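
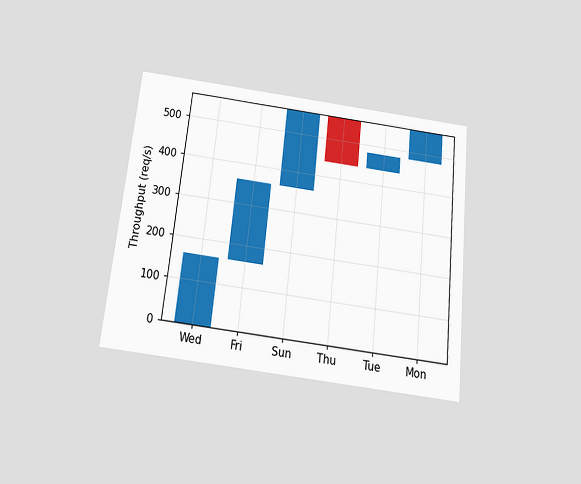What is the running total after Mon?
The chart is tilted about 6° clockwise and viewed slightly from below. After Mon the running total reaches 560req/s.

560req/s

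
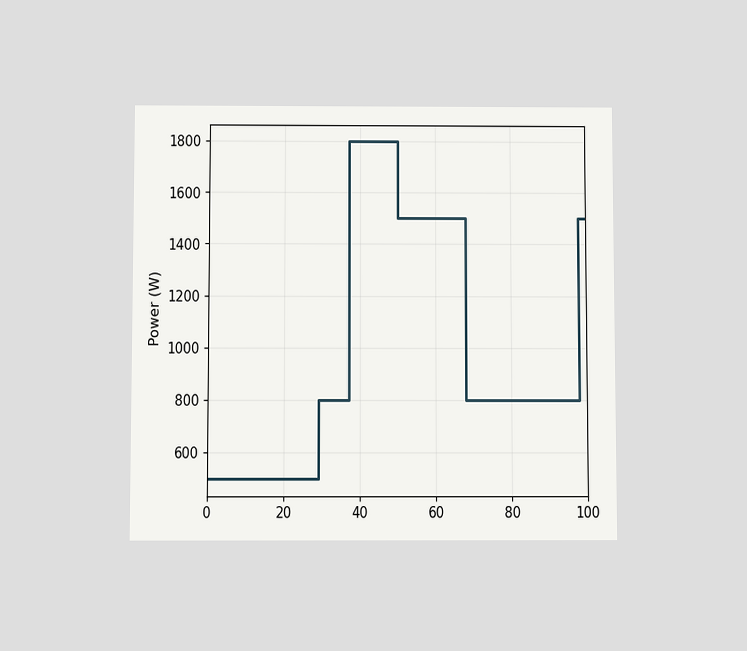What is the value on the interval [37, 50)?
The chart is viewed slightly from below. On [37, 50) the step sits at 1800W.

1800W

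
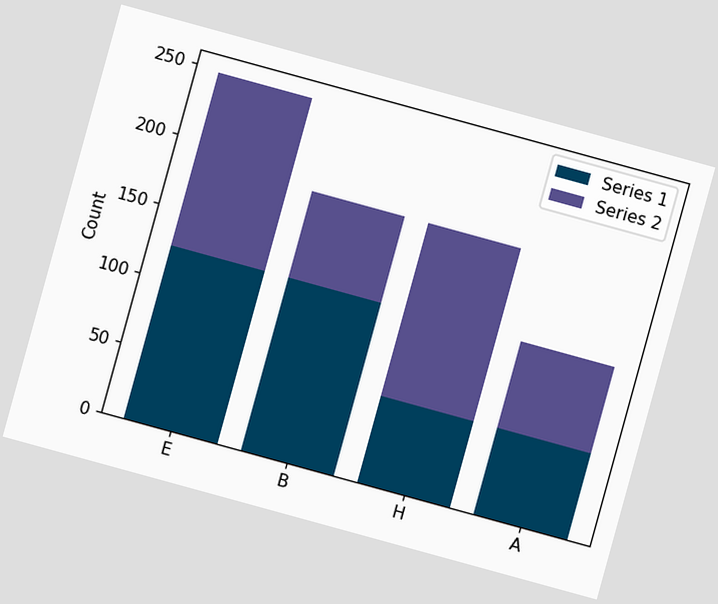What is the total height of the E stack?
The chart is tilted about 15° clockwise. The E stack's top reaches 248 on the y-axis.

248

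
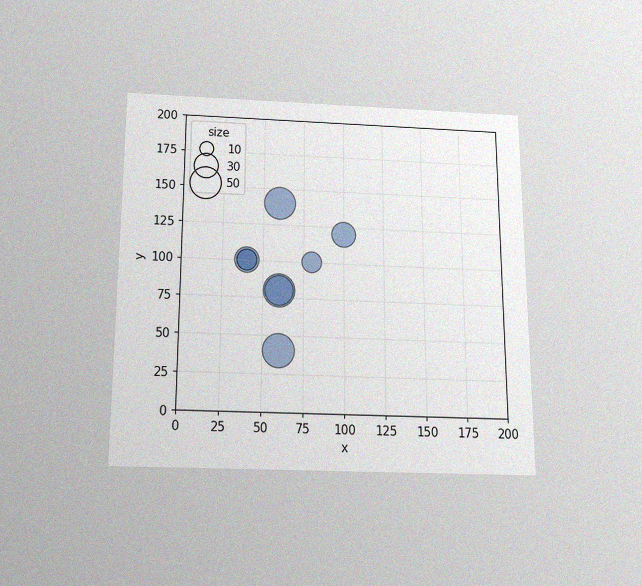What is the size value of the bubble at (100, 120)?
30

The chart is viewed slightly from below, with some photo noise. Matching the bubble at (100, 120) against the size legend gives 30.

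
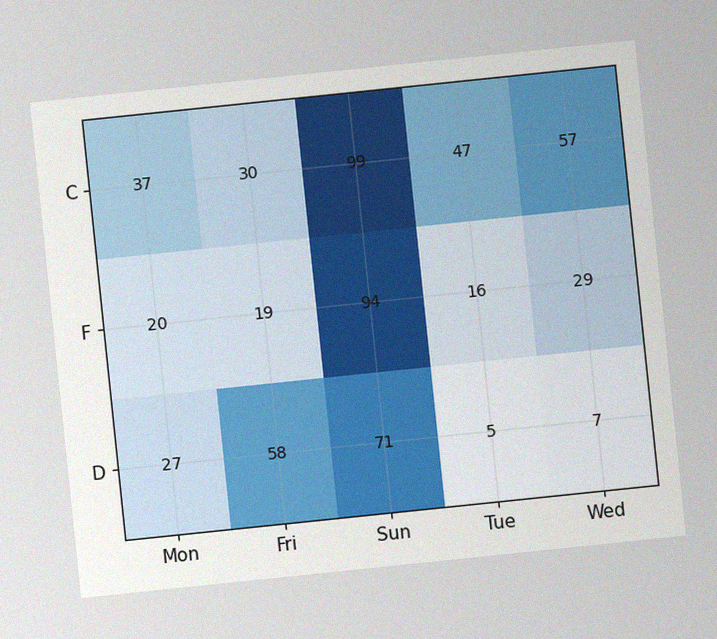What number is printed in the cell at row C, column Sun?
The chart is tilted about 6° counter-clockwise, with some photo noise. The (C, Sun) cell reads 99.

99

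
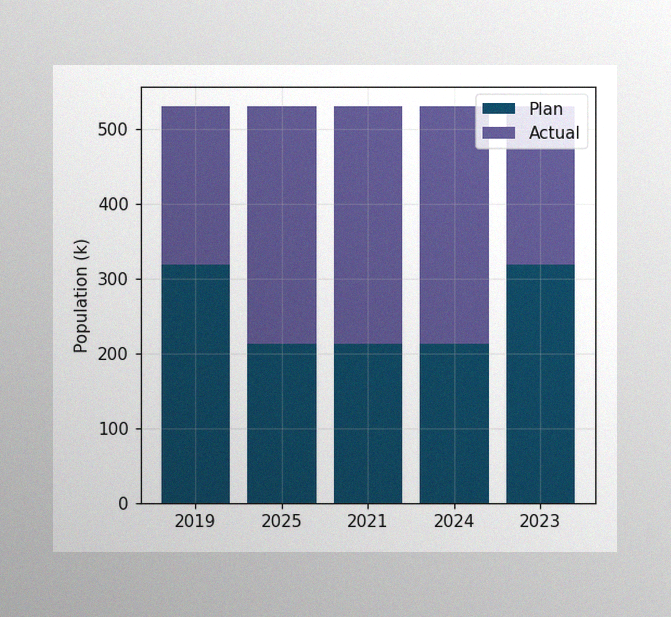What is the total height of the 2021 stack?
530k

The image has some photo noise and uneven lighting. The 2021 stack's top reaches 530k on the y-axis.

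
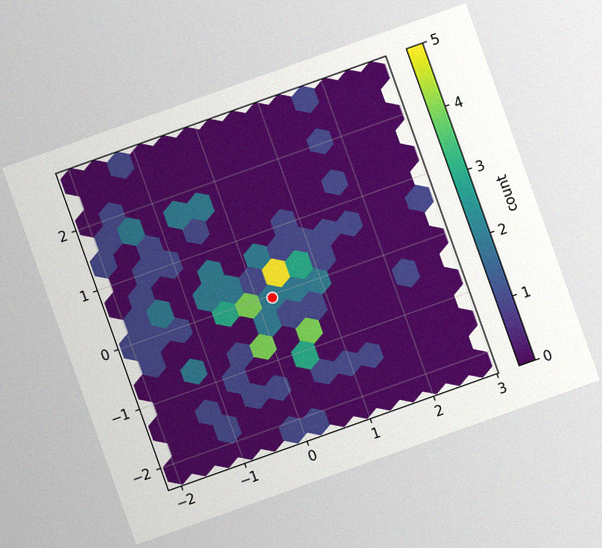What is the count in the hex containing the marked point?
2

The chart is tilted about 20° counter-clockwise, with some photo noise. The marked hex reads 2 on the colorbar.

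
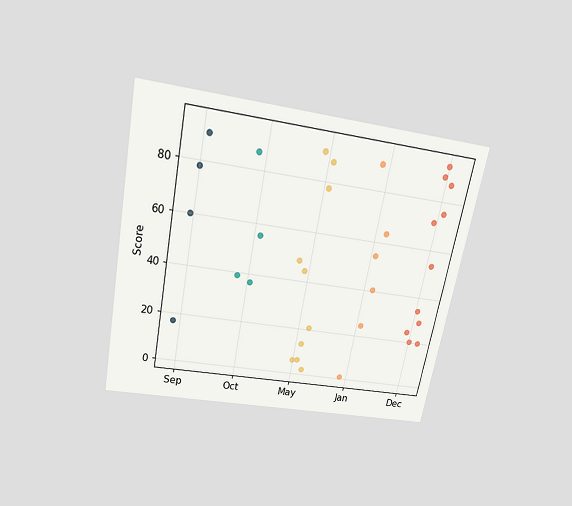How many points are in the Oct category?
4

The chart is tilted about 11° clockwise and viewed slightly from above. Counting the markers in the Oct column gives 4.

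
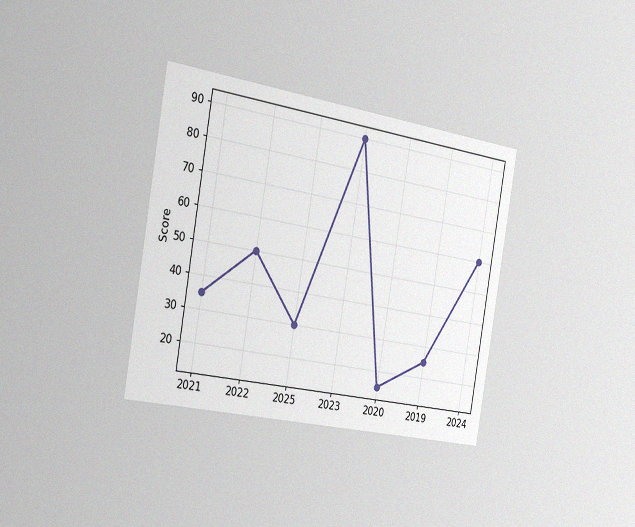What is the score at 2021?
The chart is tilted about 10° clockwise and viewed slightly from the left, with some photo noise. At 2021, the line is at 35.

35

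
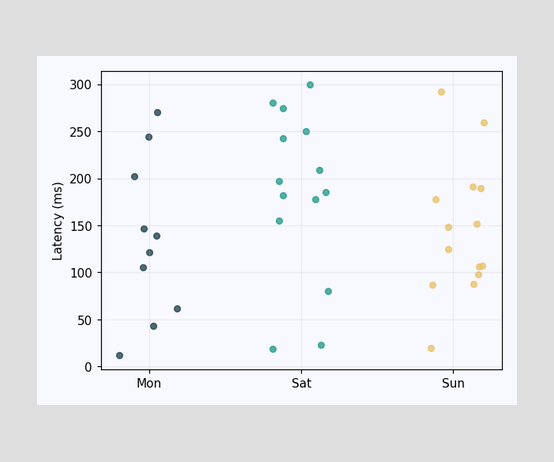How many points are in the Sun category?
14

Counting the markers in the Sun column gives 14.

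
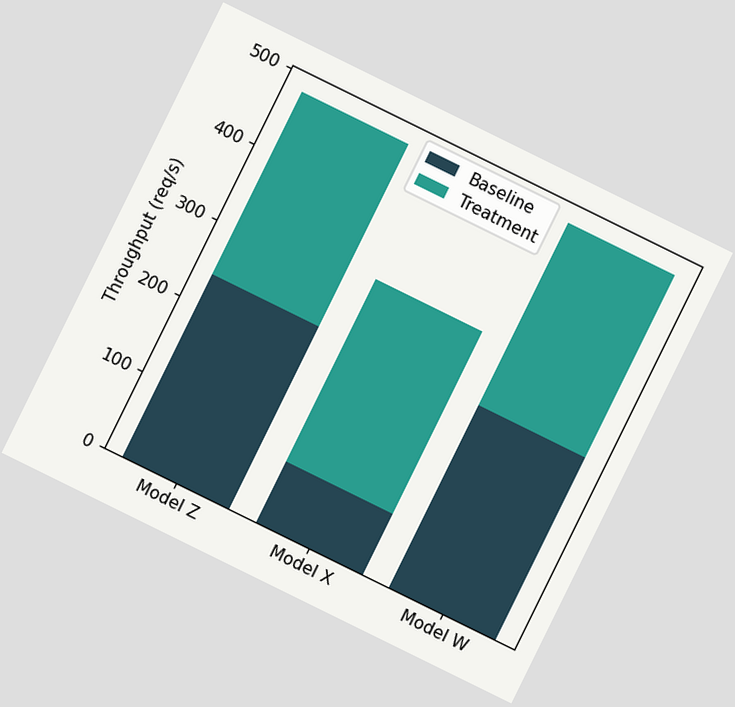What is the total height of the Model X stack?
The chart is tilted about 26° clockwise. The Model X stack's top reaches 320req/s on the y-axis.

320req/s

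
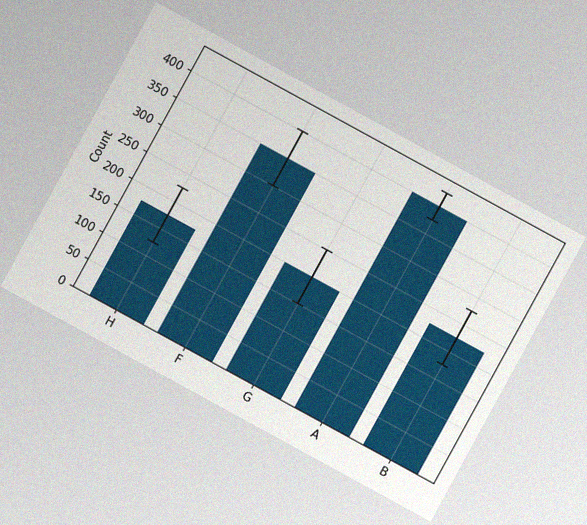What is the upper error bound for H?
The chart is tilted about 29° clockwise, with some photo noise. The H bar's upper whisker reaches 225.

225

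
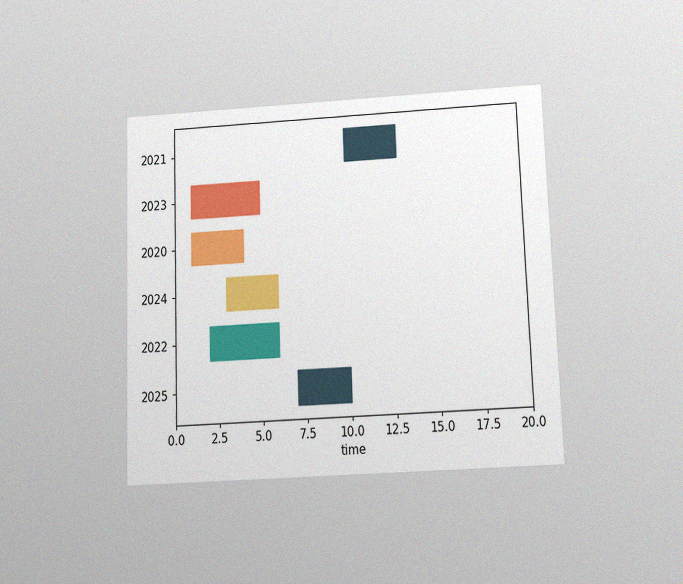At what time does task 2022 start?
The chart is tilted about 2° counter-clockwise and viewed slightly from below, with some photo noise. The 2022 bar begins at t=2.

2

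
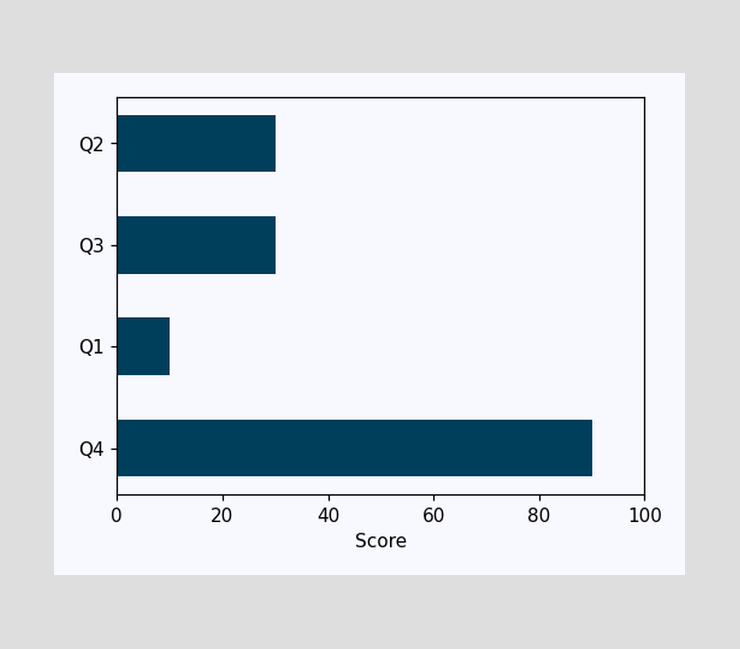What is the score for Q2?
Reading along the chart's x-axis, the Q2 bar reaches 30.

30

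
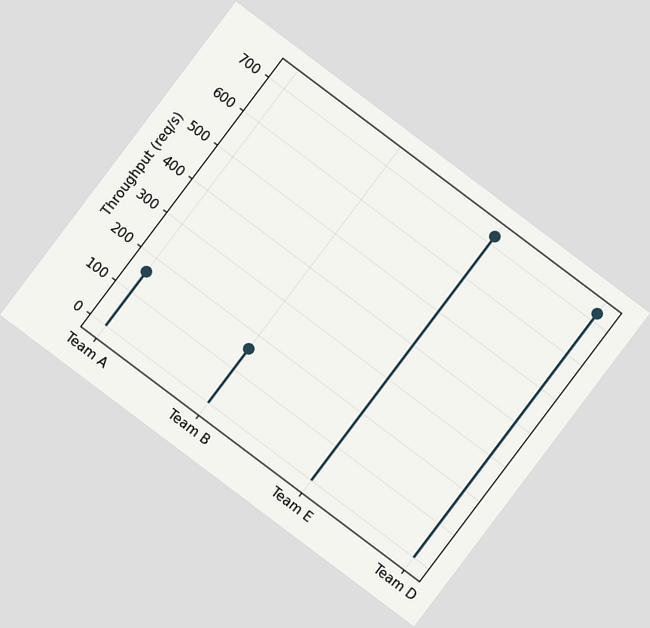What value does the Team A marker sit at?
The chart is tilted about 37° clockwise. The Team A marker sits at 160req/s.

160req/s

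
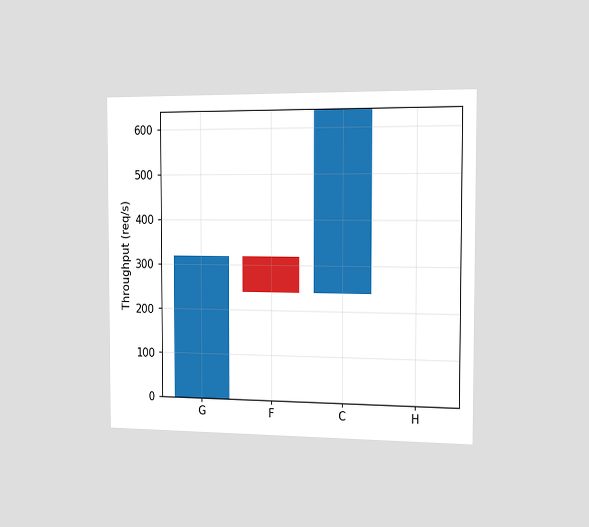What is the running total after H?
The chart is viewed slightly from the right. After H the running total reaches 640req/s.

640req/s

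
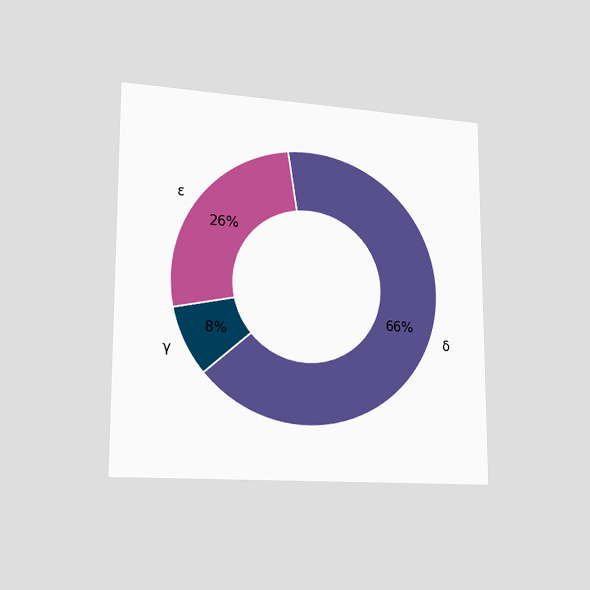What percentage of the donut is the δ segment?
66%

The chart is viewed slightly from the left. The δ segment takes up 66% of the ring.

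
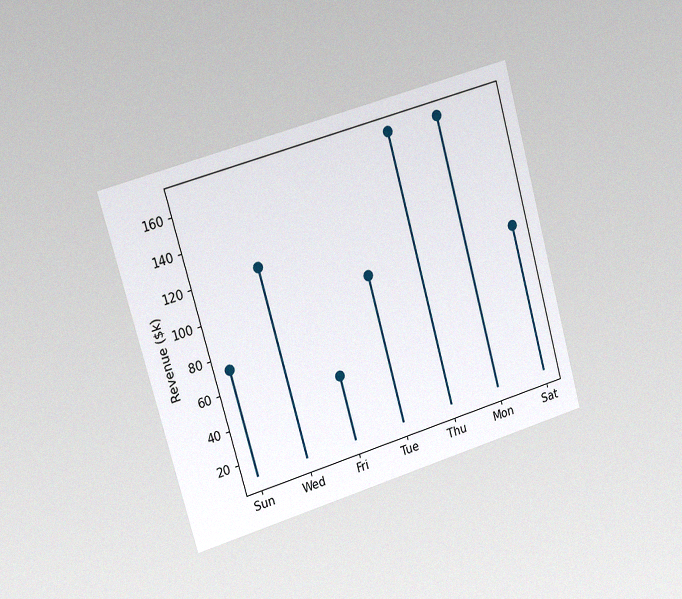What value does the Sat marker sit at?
The chart is tilted about 16° counter-clockwise and viewed slightly from the left, with some photo noise. The Sat marker sits at $96k.

$96k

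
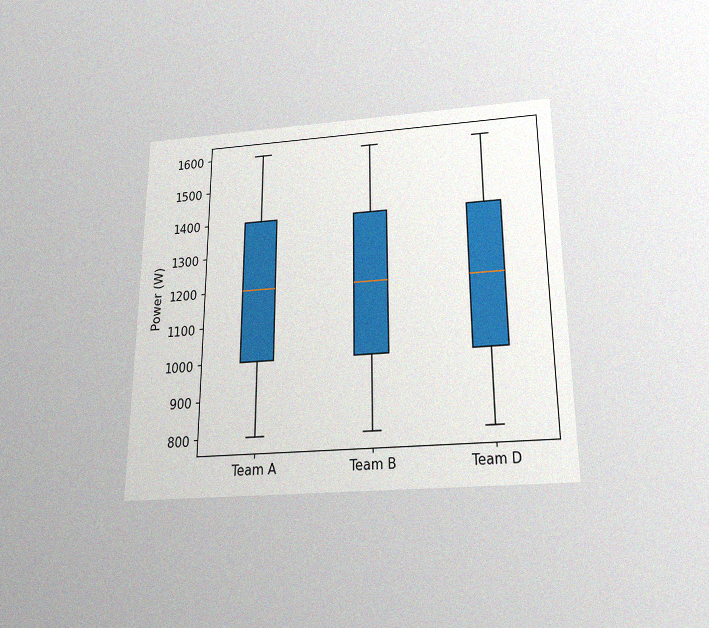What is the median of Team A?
The chart is viewed slightly from below, with some photo noise. The median line in the Team A box sits at 1200W.

1200W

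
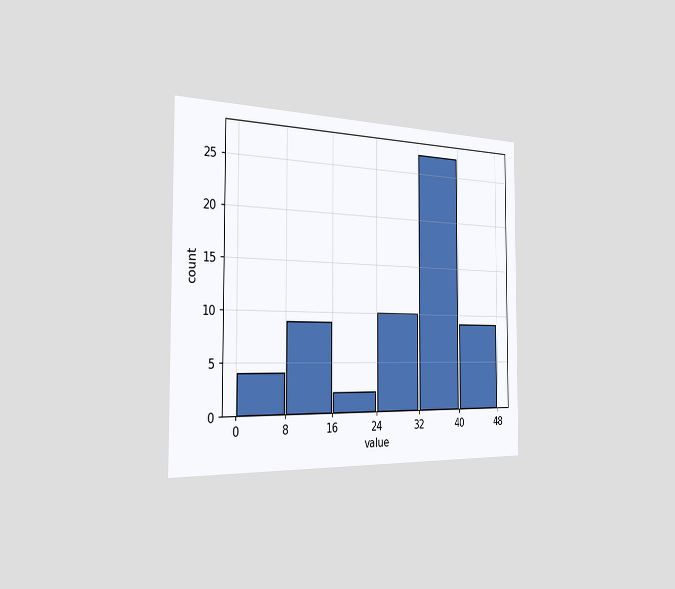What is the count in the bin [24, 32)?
The chart is viewed slightly from the left. The [24, 32) bin has height 10.

10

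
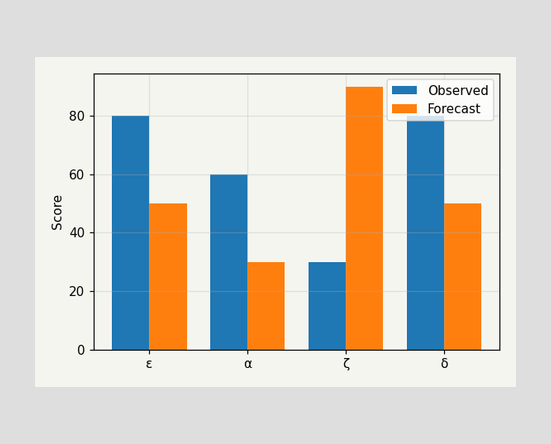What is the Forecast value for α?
30

The Forecast bar at α reaches 30 on the y-axis.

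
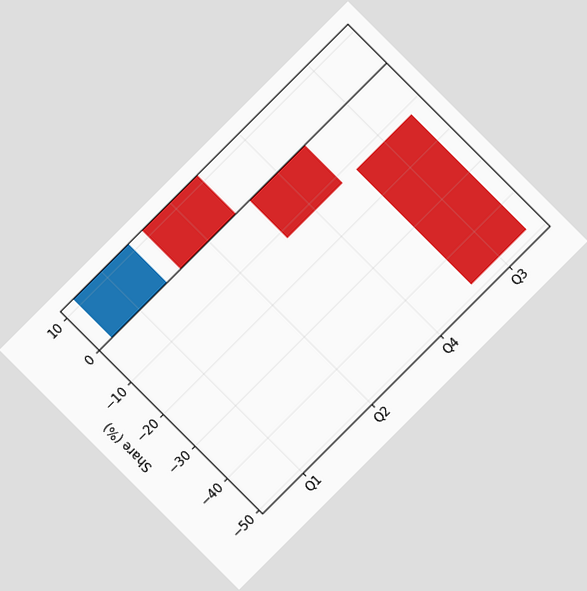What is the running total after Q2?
0%

The chart is tilted about 45° counter-clockwise. After Q2 the running total reaches 0%.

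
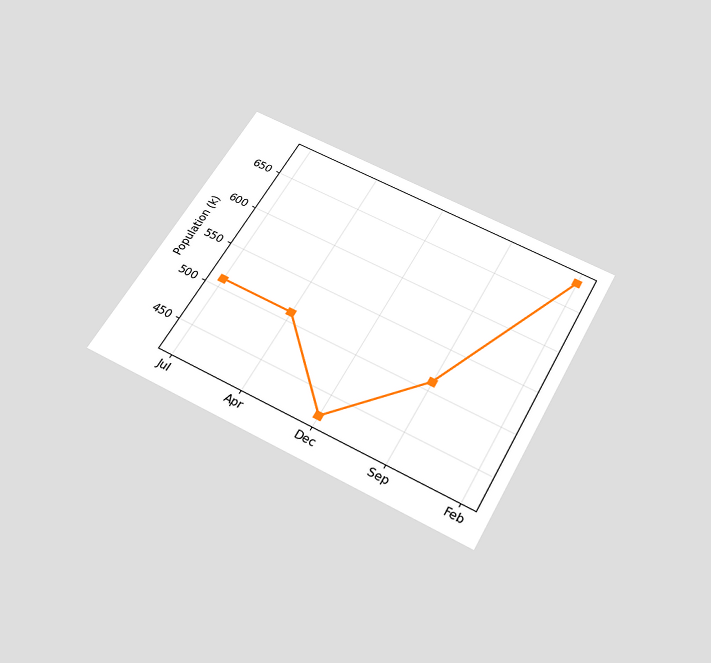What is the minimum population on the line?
The chart is tilted about 29° clockwise and viewed slightly from below. The lowest point is at Dec, and reading across to the y-axis gives 425k.

425k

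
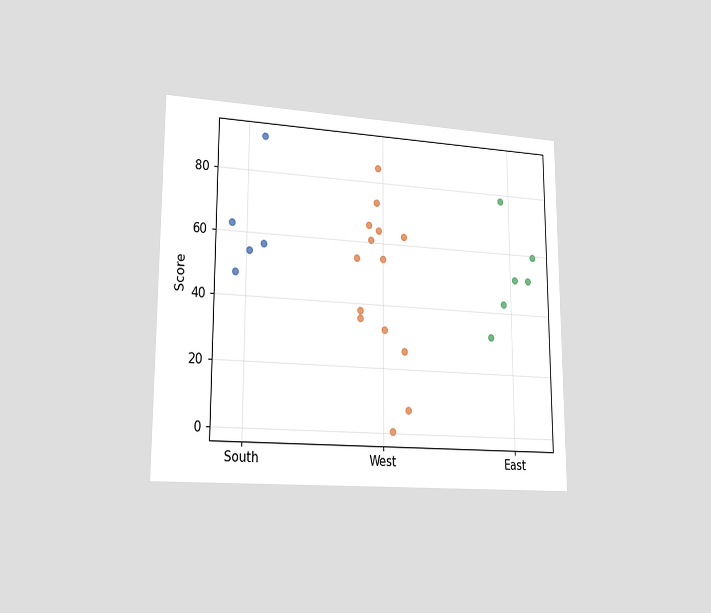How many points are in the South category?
5

The chart is viewed slightly from the left. Counting the markers in the South column gives 5.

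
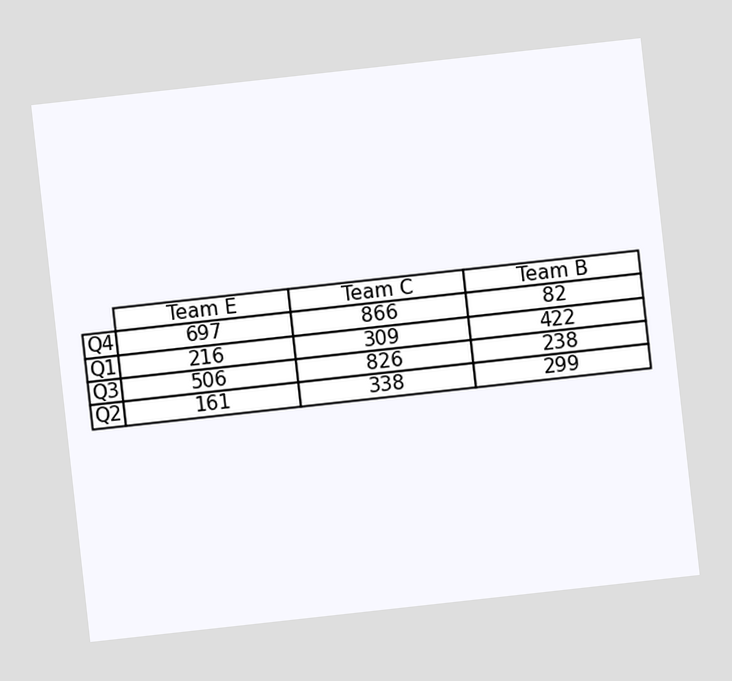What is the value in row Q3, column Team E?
The chart is tilted about 6° counter-clockwise. The (Q3, Team E) cell reads 506.

506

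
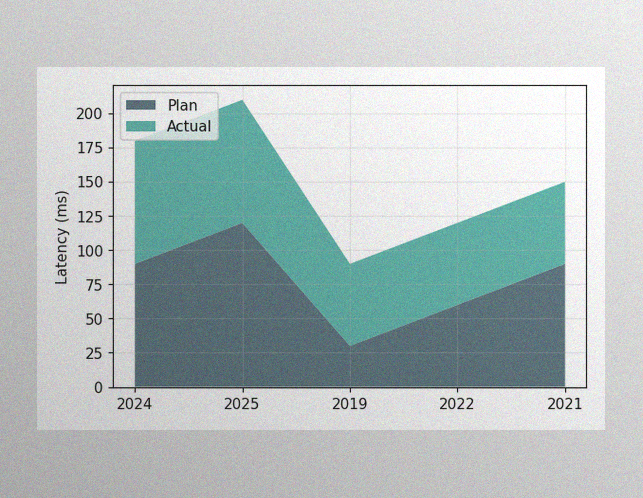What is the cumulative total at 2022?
The image has some photo noise and uneven lighting. The stacked total at 2022 reaches 120ms.

120ms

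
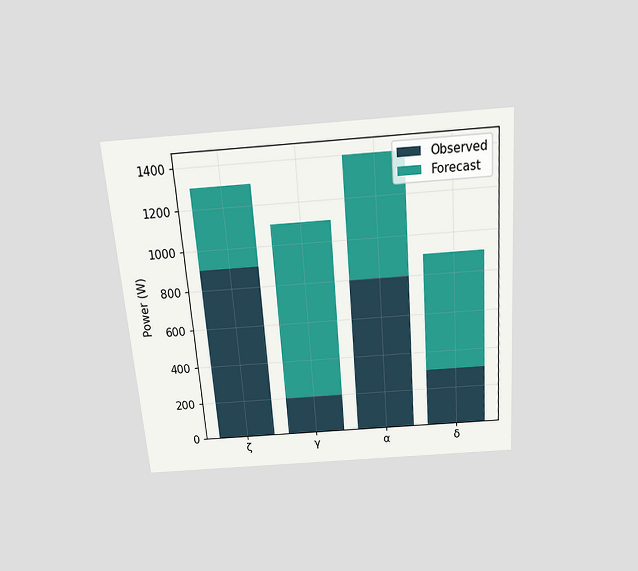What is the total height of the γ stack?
The chart is tilted about 4° counter-clockwise and viewed slightly from above. The γ stack's top reaches 1100W on the y-axis.

1100W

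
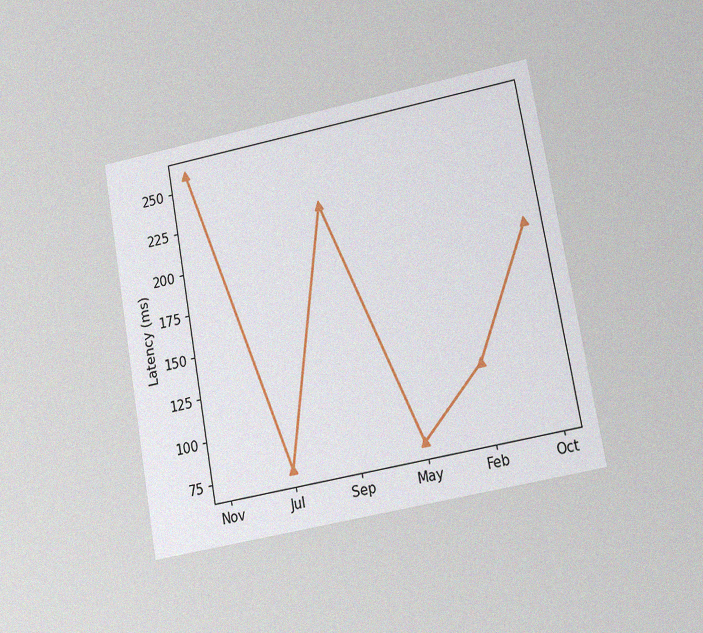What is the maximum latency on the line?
259ms

The chart is tilted about 10° counter-clockwise and viewed at a slight angle, with some photo noise. The highest point is at Nov, and reading across to the y-axis gives 259ms.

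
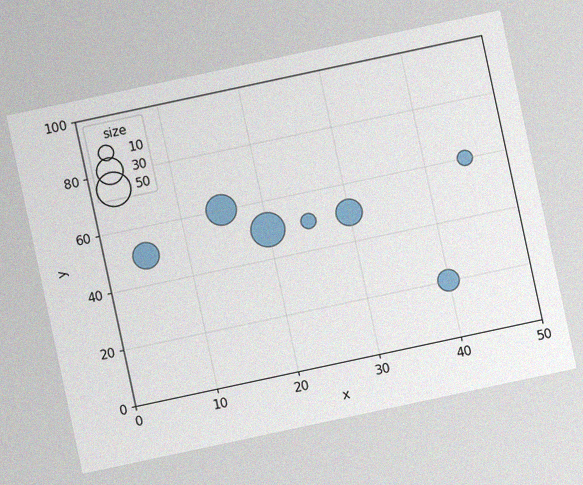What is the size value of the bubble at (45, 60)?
10

The chart is tilted about 12° counter-clockwise, with some photo noise. Matching the bubble at (45, 60) against the size legend gives 10.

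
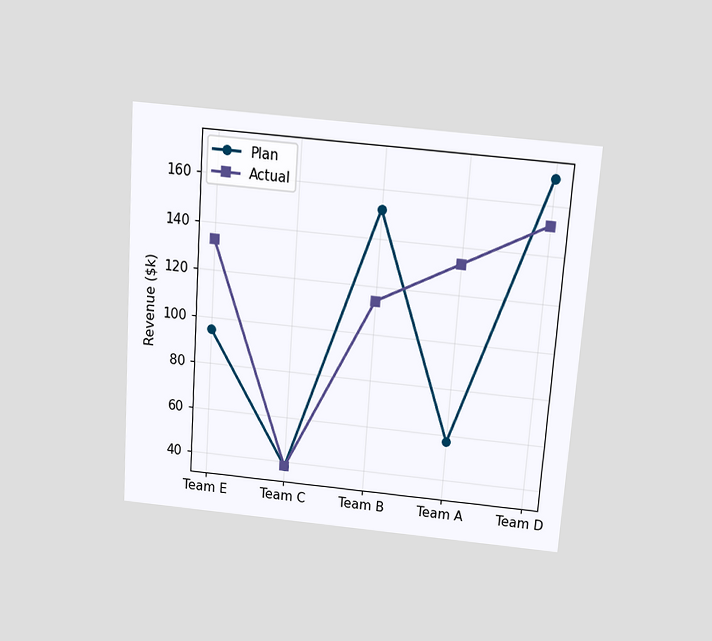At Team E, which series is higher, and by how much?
The chart is tilted about 4° clockwise and viewed slightly from above. At Team E, Actual sits above the other line by $38k.

Actual, by $38k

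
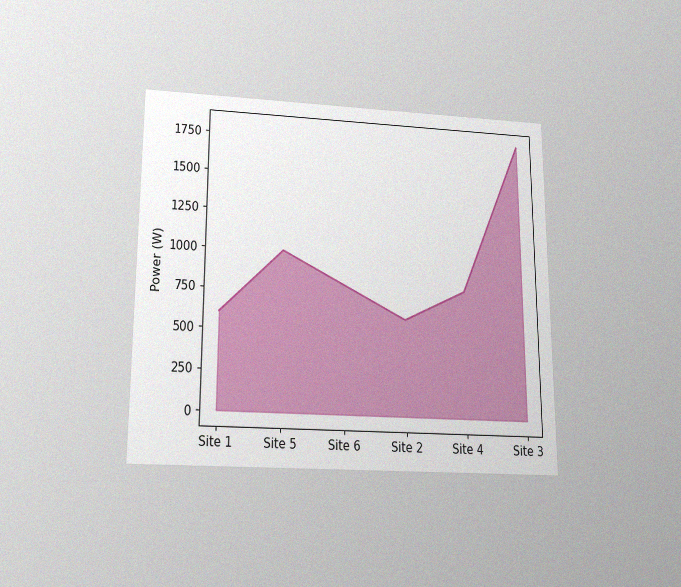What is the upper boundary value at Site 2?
600W

The chart is viewed slightly from below, with some photo noise. At Site 2 the upper boundary is at 600W.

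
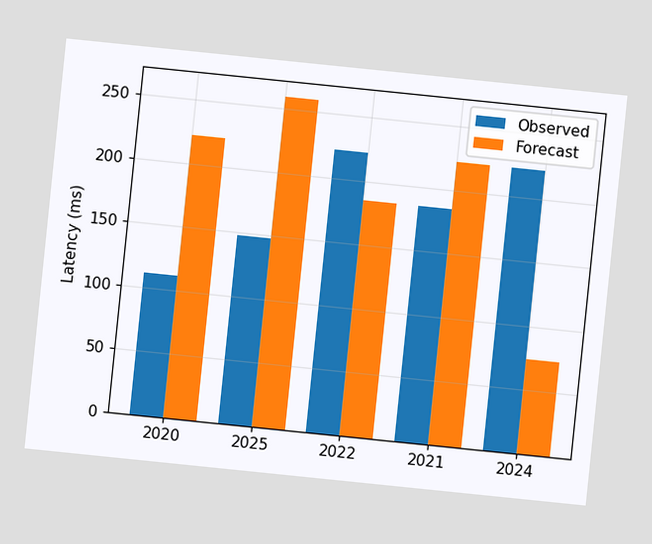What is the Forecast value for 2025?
259ms

The chart is tilted about 6° clockwise. The Forecast bar at 2025 reaches 259ms on the y-axis.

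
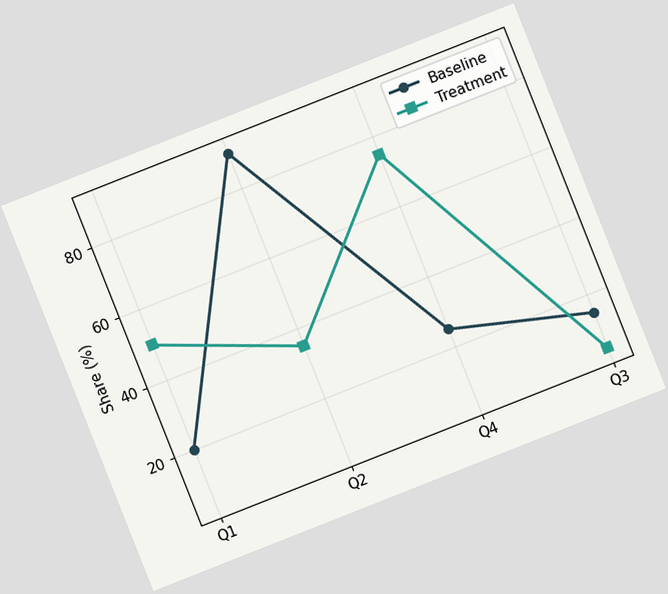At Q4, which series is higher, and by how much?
The chart is tilted about 22° counter-clockwise. At Q4, Treatment sits above the other line by 50%.

Treatment, by 50%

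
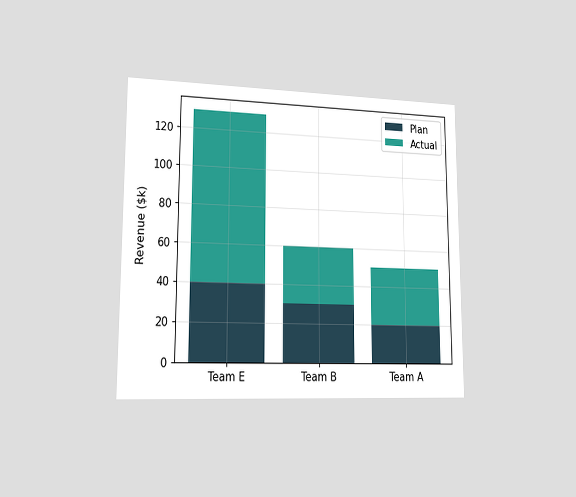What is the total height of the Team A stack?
$50k

The chart is viewed slightly from the left. The Team A stack's top reaches $50k on the y-axis.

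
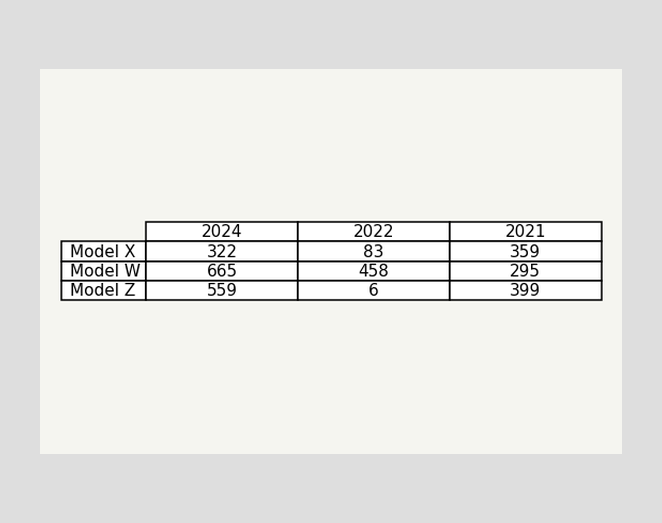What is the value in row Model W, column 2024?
The (Model W, 2024) cell reads 665.

665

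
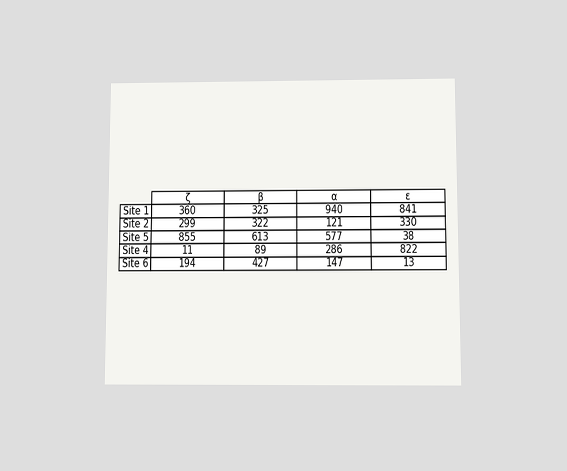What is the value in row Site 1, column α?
940

The chart is viewed slightly from below. The (Site 1, α) cell reads 940.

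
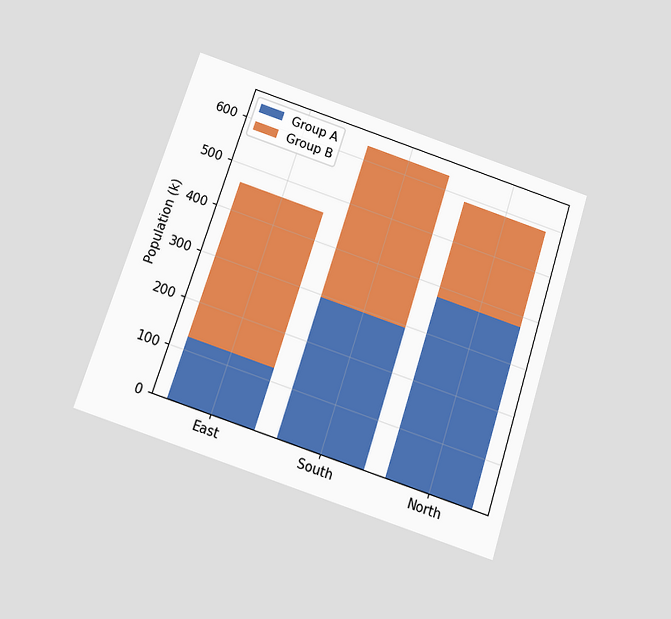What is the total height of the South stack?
The chart is tilted about 18° clockwise and viewed slightly from below. The South stack's top reaches 630k on the y-axis.

630k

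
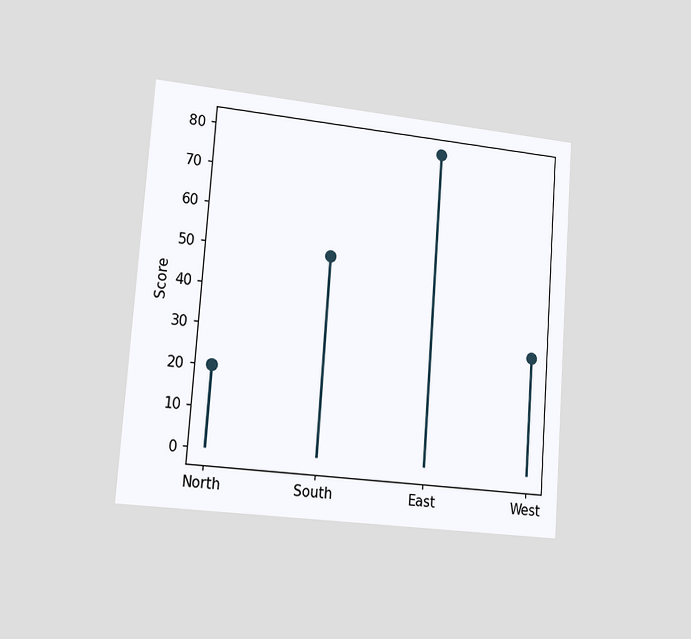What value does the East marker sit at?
80

The chart is tilted about 4° clockwise and viewed slightly from the left. The East marker sits at 80.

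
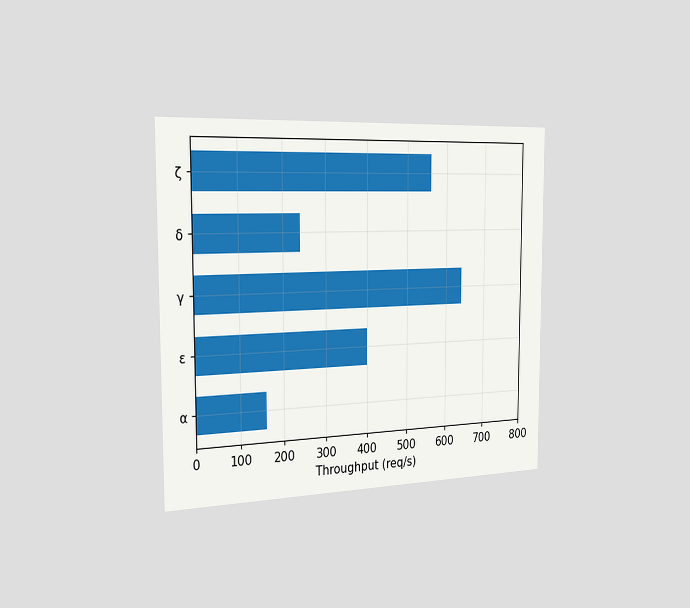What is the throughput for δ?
The chart is viewed slightly from the left. Reading along the chart's x-axis, the δ bar reaches 240req/s.

240req/s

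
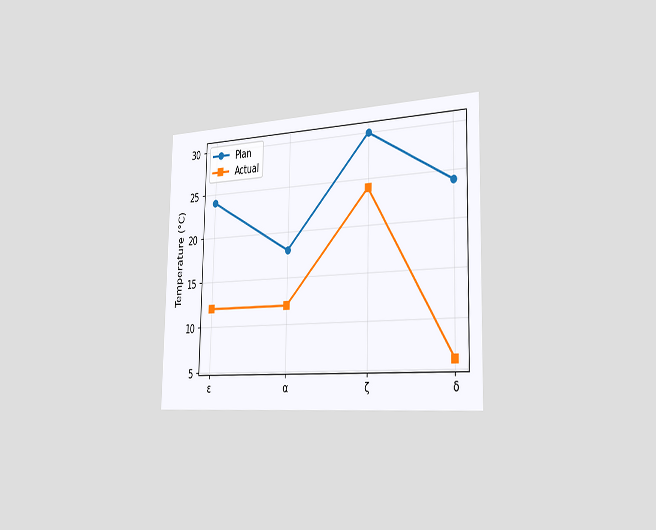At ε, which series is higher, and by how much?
The chart is viewed slightly from the right. At ε, Plan sits above the other line by 12°C.

Plan, by 12°C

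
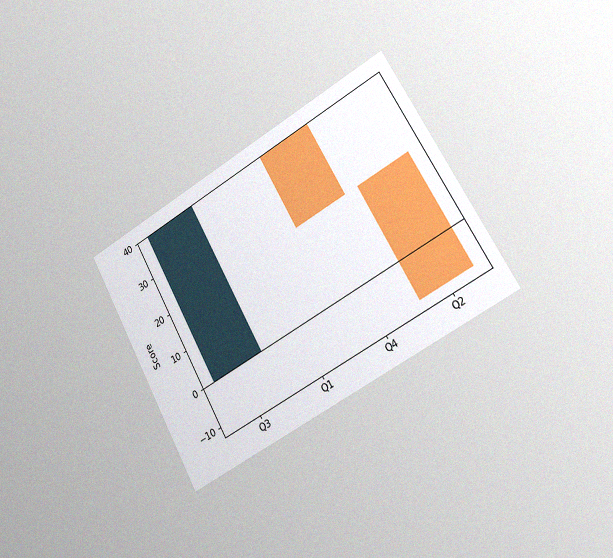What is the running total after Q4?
The chart is tilted about 29° counter-clockwise and viewed slightly from the right, with some photo noise. After Q4 the running total reaches 20.

20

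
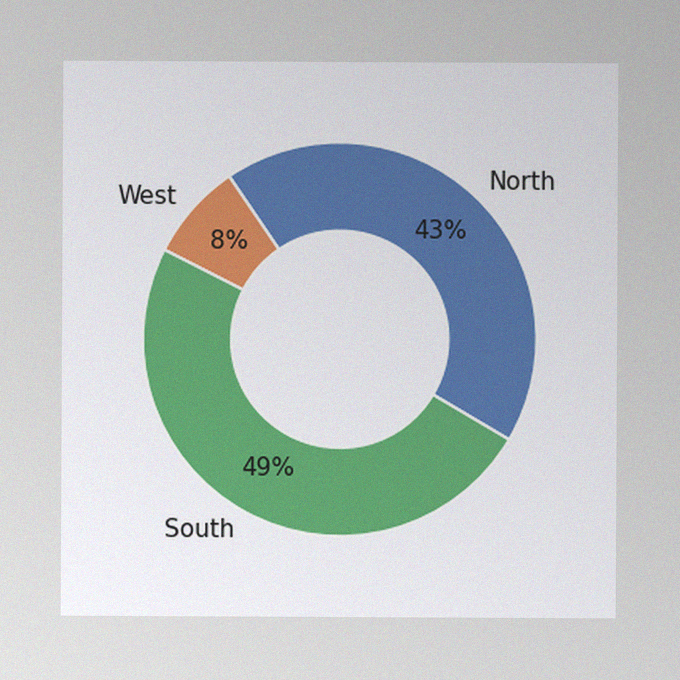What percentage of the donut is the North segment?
43%

The image has some photo noise and uneven lighting. The North segment takes up 43% of the ring.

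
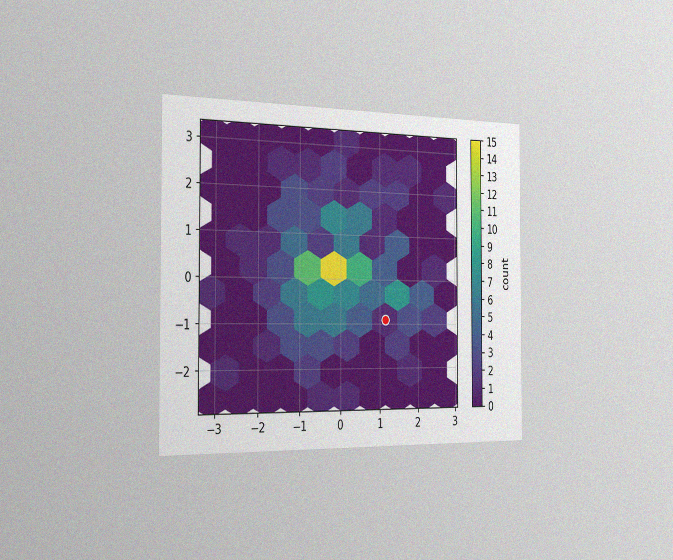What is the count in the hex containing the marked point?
The chart is viewed slightly from the left, with some photo noise. The marked hex reads 1 on the colorbar.

1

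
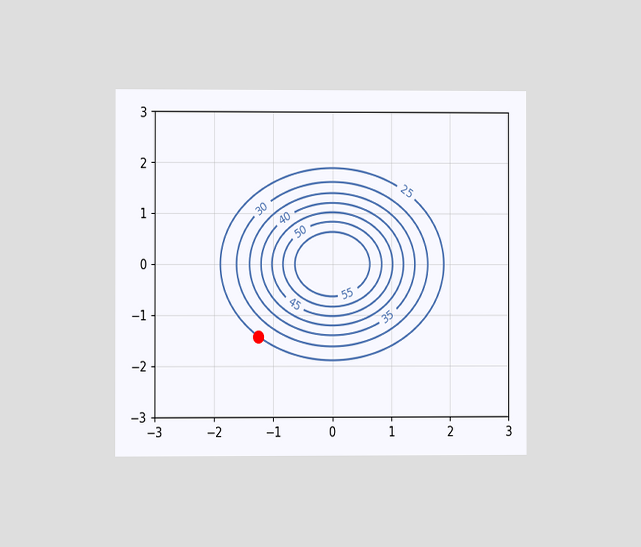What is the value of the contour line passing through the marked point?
The chart is viewed at a slight angle. The marked point sits on the contour labelled 25.

25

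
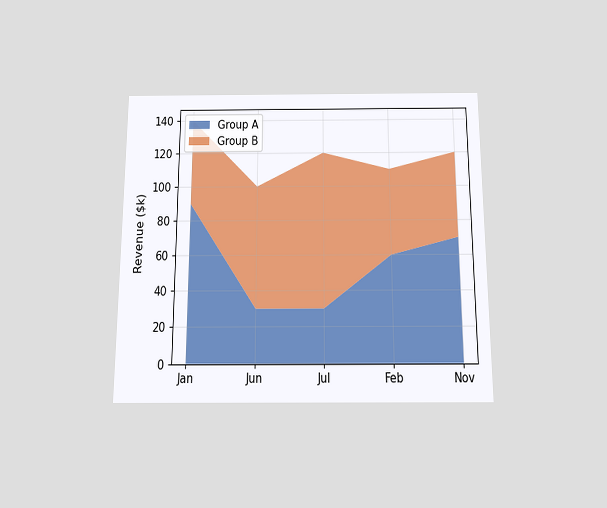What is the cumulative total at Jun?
The chart is viewed slightly from below. The stacked total at Jun reaches $100k.

$100k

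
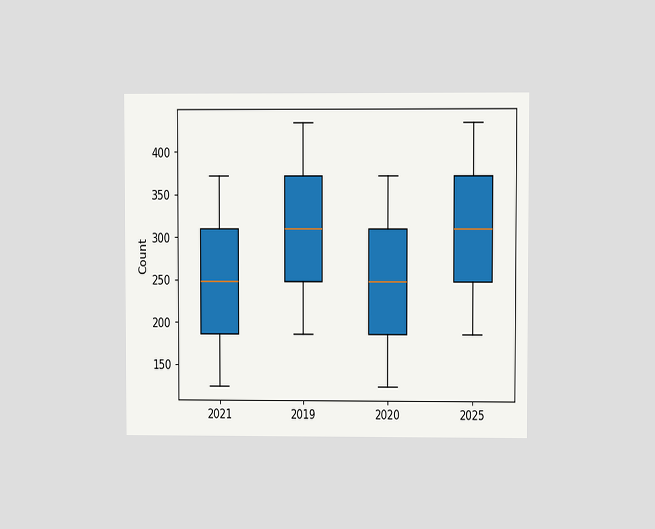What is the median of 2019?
310

The chart is viewed at a slight angle. The median line in the 2019 box sits at 310.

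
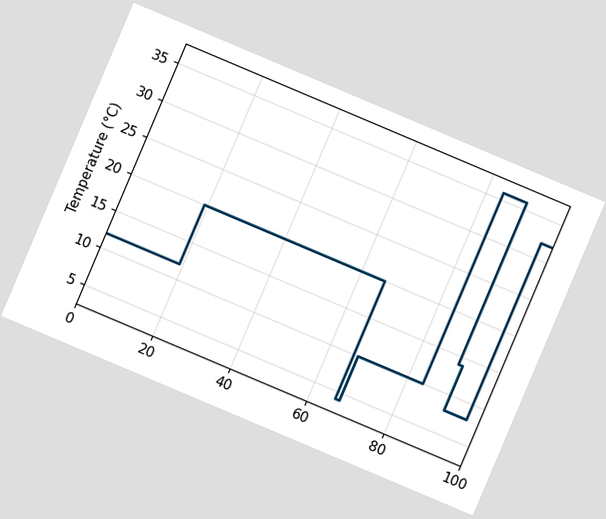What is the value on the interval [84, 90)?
36°C

The chart is tilted about 23° clockwise. On [84, 90) the step sits at 36°C.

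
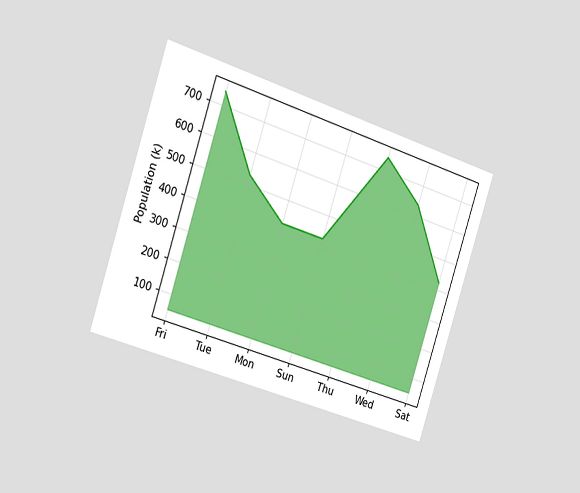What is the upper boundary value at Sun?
The chart is tilted about 18° clockwise and viewed slightly from the left. At Sun the upper boundary is at 424k.

424k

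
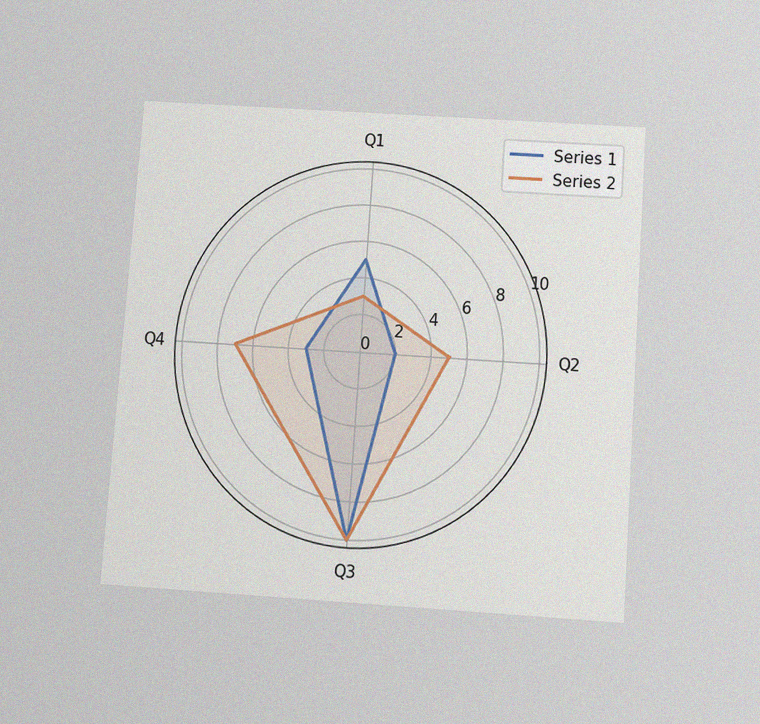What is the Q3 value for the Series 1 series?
The chart is tilted about 4° clockwise and viewed slightly from below, with some photo noise. On the Q3 axis, Series 1 reaches 10.

10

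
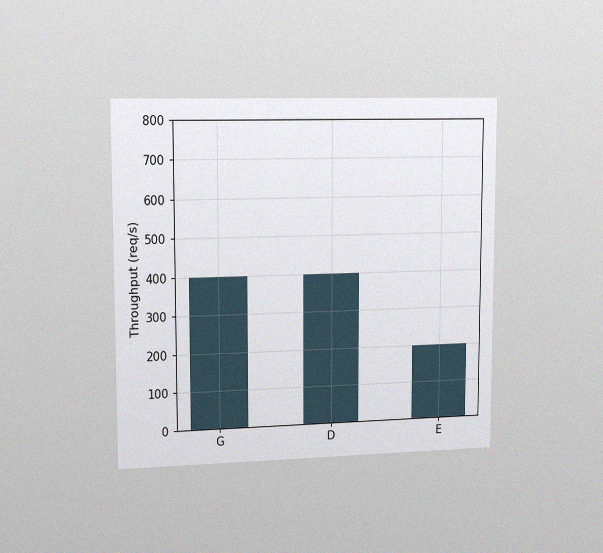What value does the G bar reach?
The chart is viewed slightly from the left, with some photo noise. Reading along the chart's y-axis, the G bar reaches 400req/s.

400req/s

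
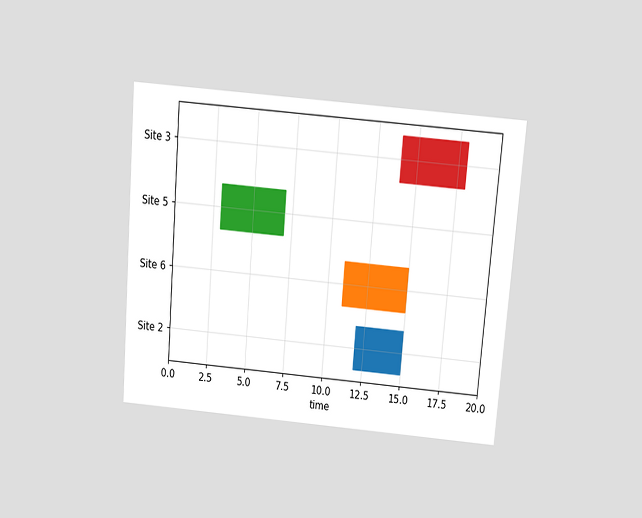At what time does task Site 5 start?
The chart is tilted about 5° clockwise and viewed slightly from above. The Site 5 bar begins at t=3.

3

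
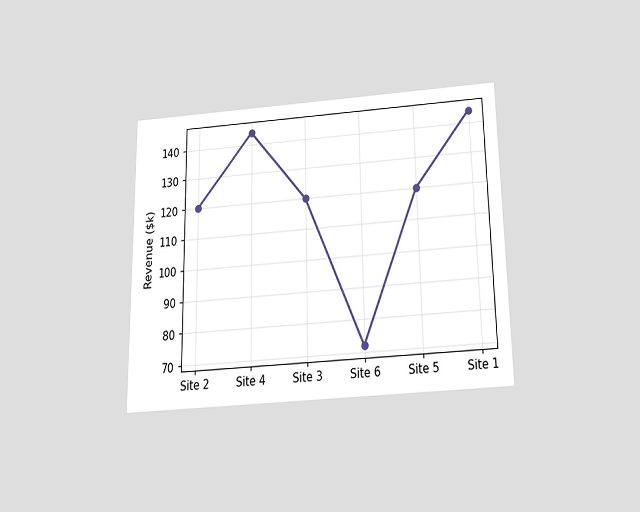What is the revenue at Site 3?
$120k

The chart is viewed slightly from below. At Site 3, the line is at $120k.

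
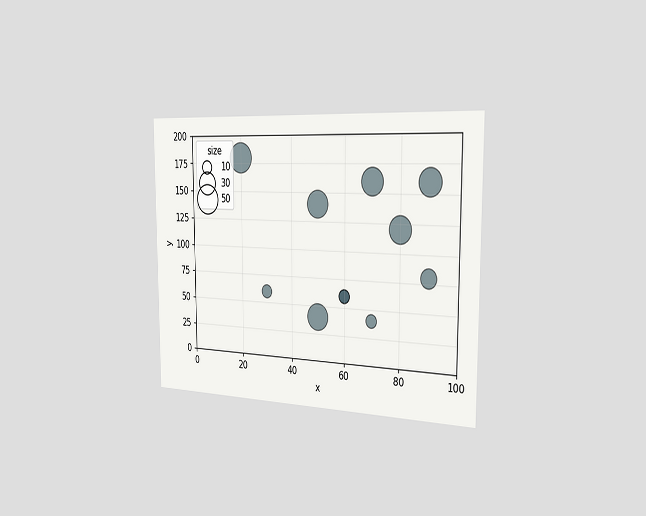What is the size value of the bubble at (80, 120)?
The chart is viewed slightly from the right. Matching the bubble at (80, 120) against the size legend gives 40.

40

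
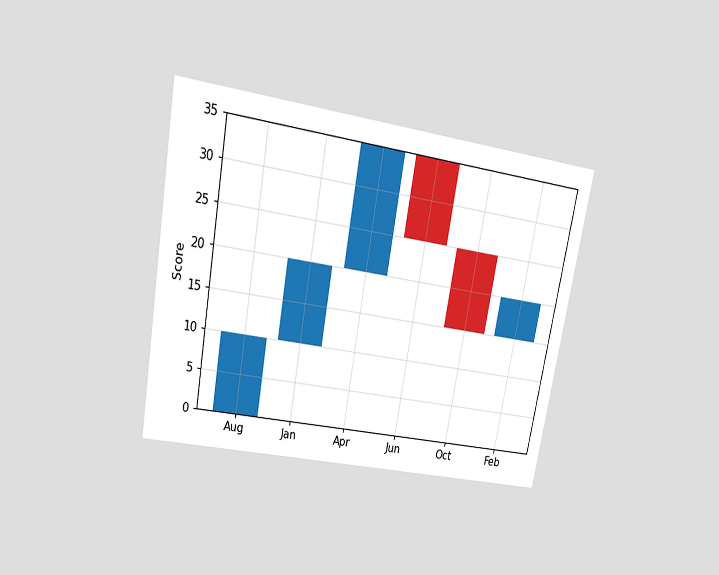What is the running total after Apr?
The chart is tilted about 10° clockwise and viewed slightly from above. After Apr the running total reaches 35.

35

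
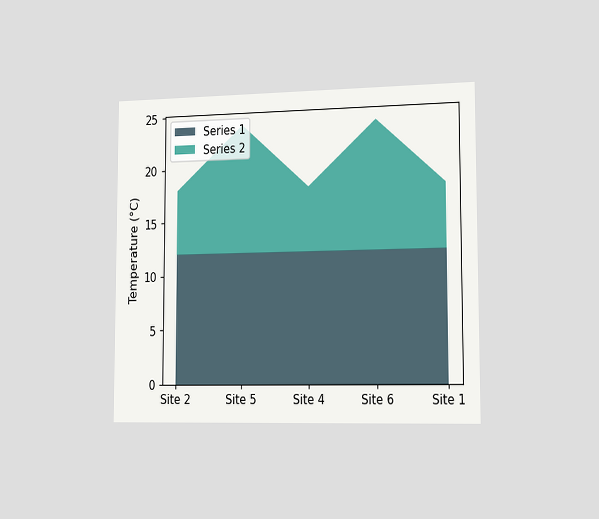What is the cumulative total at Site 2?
The chart is viewed slightly from the right. The stacked total at Site 2 reaches 18°C.

18°C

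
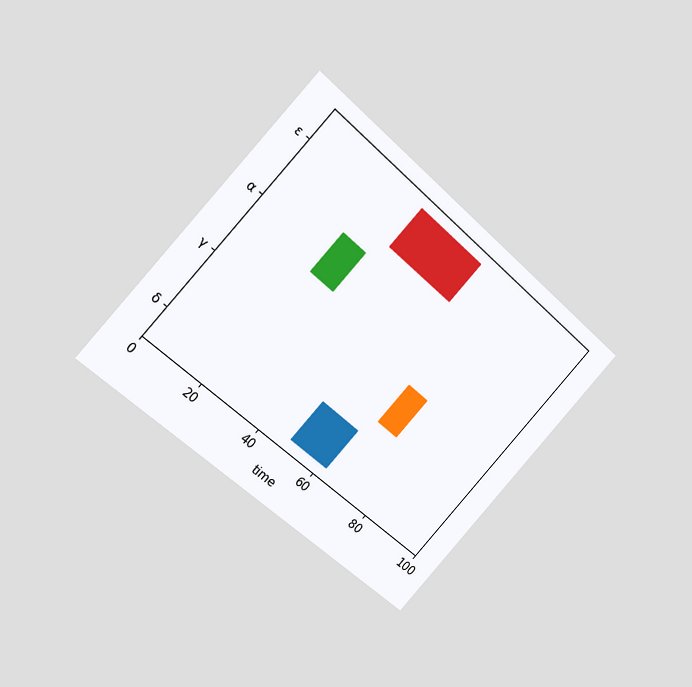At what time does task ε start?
35

The chart is tilted about 42° clockwise and viewed at a slight angle. The ε bar begins at t=35.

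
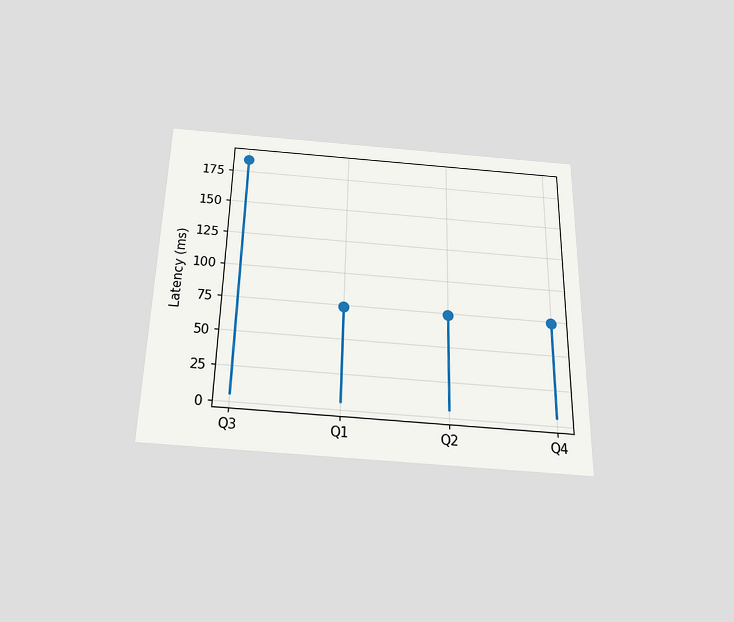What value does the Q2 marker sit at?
74ms

The chart is viewed slightly from below. The Q2 marker sits at 74ms.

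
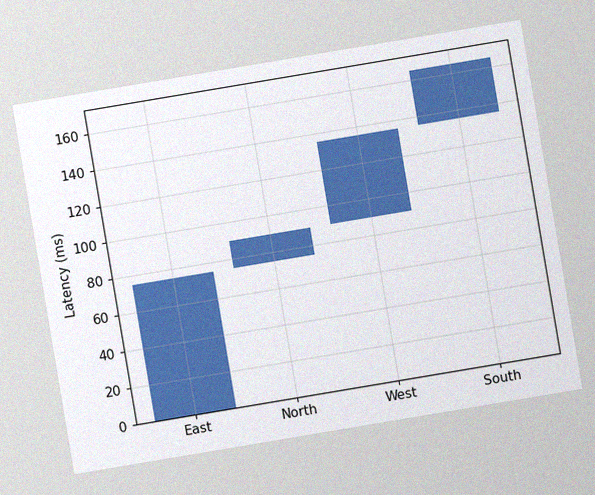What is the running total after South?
165ms

The chart is tilted about 10° counter-clockwise, with some photo noise. After South the running total reaches 165ms.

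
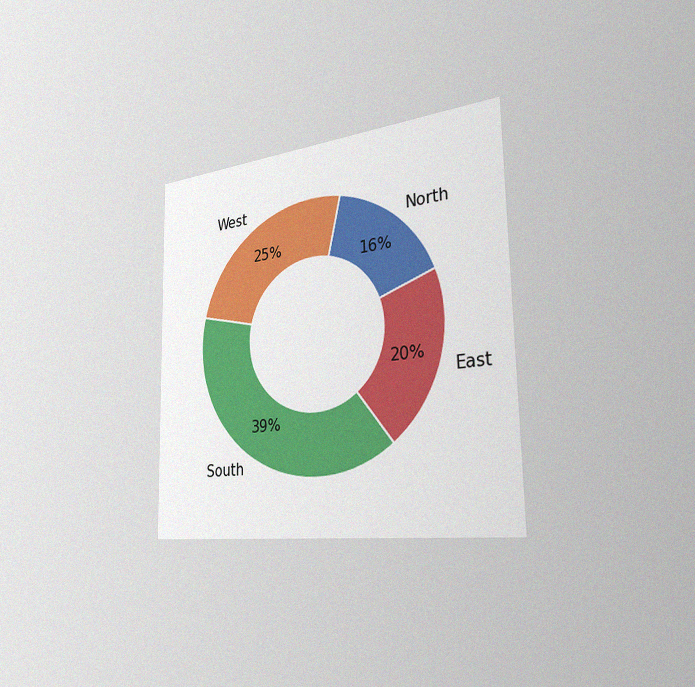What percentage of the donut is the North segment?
The chart is viewed slightly from the right, with some photo noise. The North segment takes up 16% of the ring.

16%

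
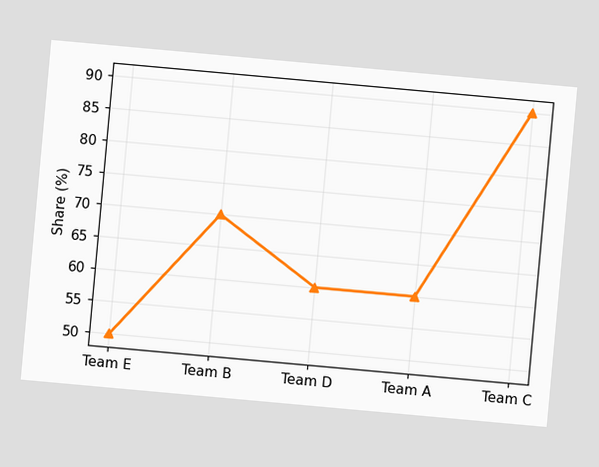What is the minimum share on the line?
50%

The chart is tilted about 5° clockwise. The lowest point is at Team E, and reading across to the y-axis gives 50%.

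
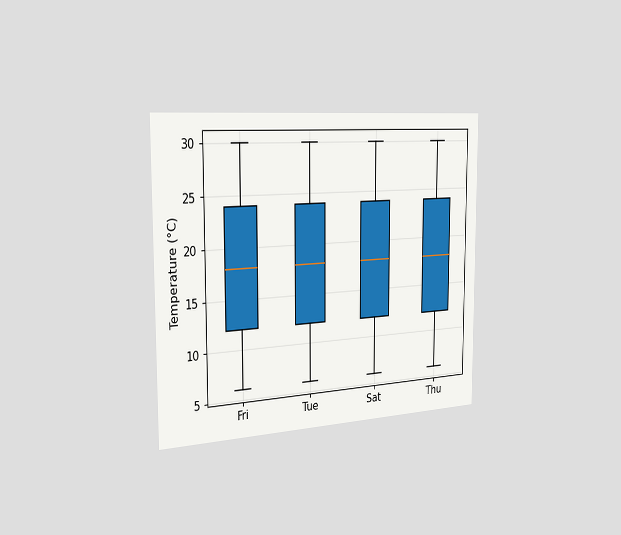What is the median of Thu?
The chart is viewed slightly from the left. The median line in the Thu box sits at 18°C.

18°C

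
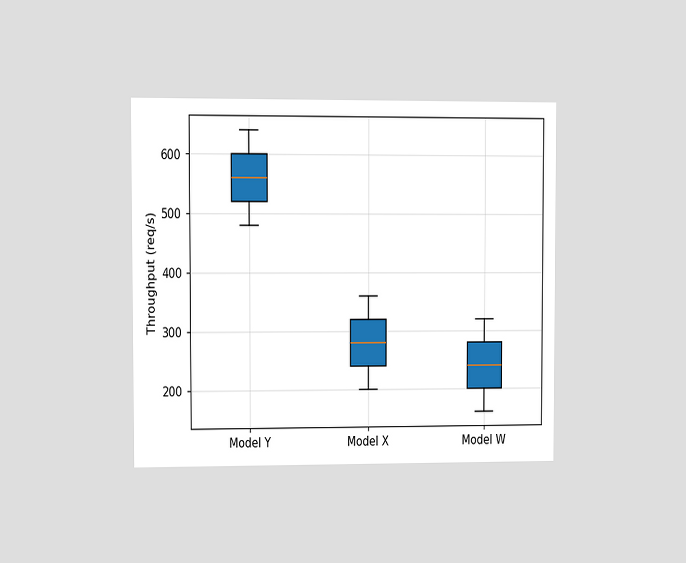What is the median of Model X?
280req/s

The chart is viewed at a slight angle. The median line in the Model X box sits at 280req/s.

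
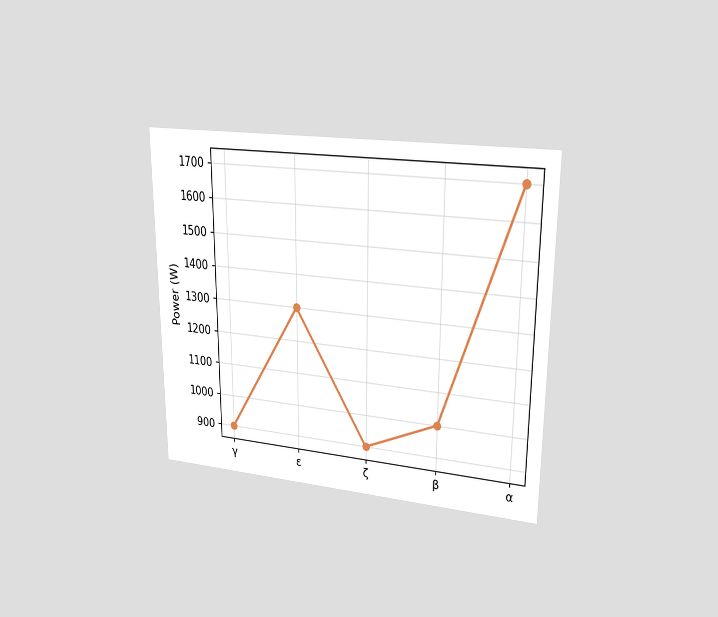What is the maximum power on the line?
The chart is viewed at a slight angle. The highest point is at α, and reading across to the y-axis gives 1700W.

1700W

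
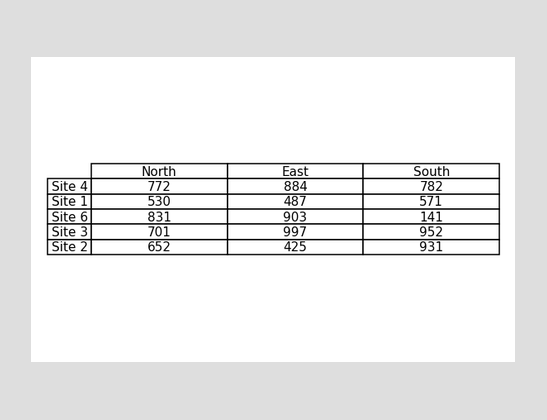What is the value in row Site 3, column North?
The (Site 3, North) cell reads 701.

701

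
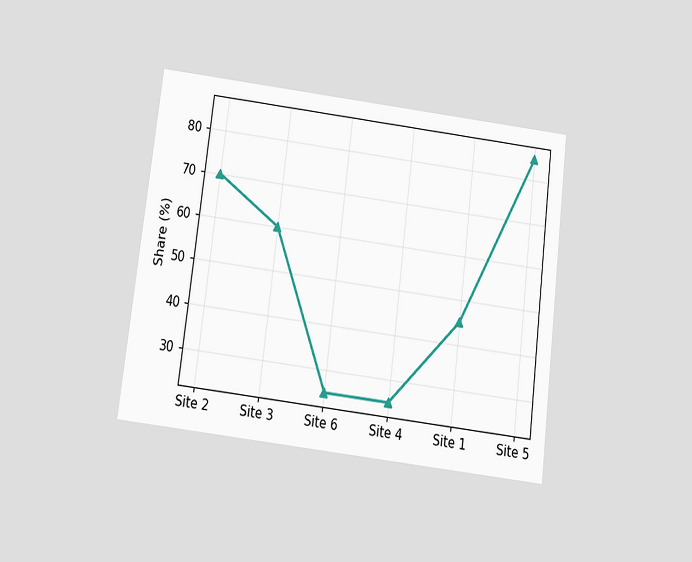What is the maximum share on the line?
The chart is tilted about 7° clockwise and viewed slightly from below. The highest point is at Site 5, and reading across to the y-axis gives 85%.

85%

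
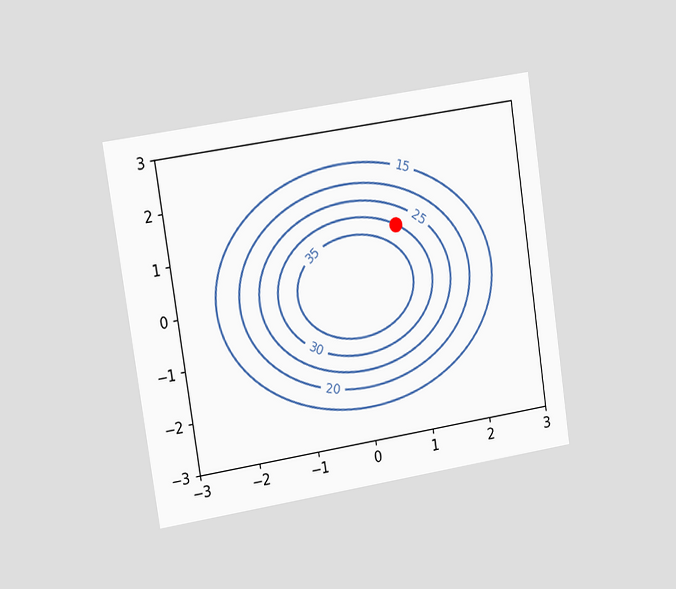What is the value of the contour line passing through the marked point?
30

The chart is tilted about 9° counter-clockwise and viewed slightly from the left. The marked point sits on the contour labelled 30.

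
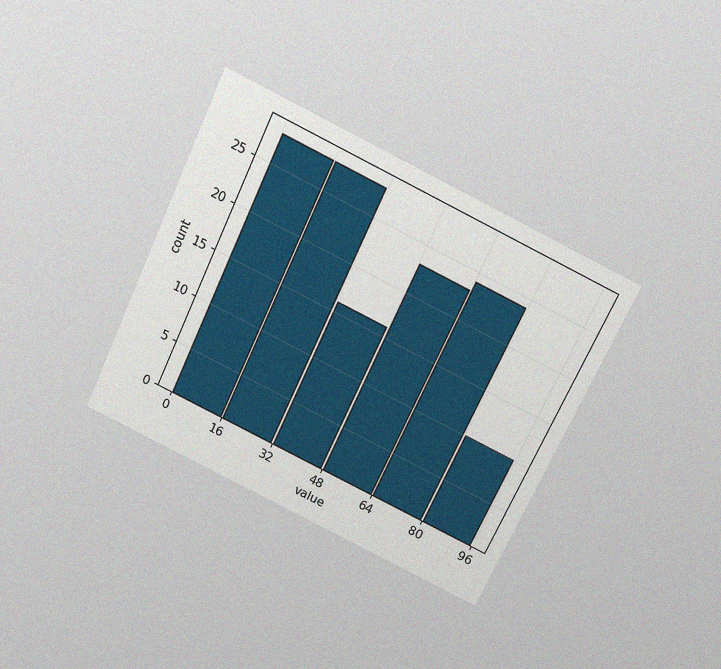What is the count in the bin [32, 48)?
The chart is tilted about 25° clockwise and viewed slightly from above, with some photo noise. The [32, 48) bin has height 16.

16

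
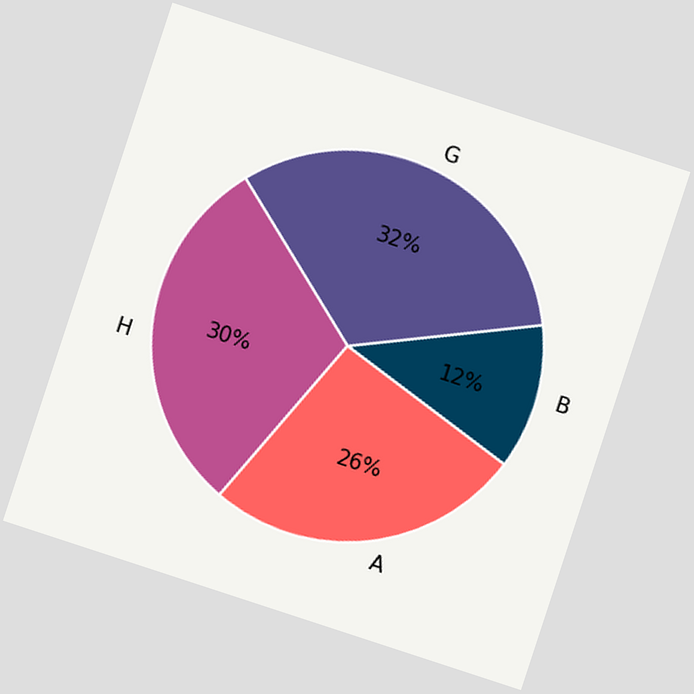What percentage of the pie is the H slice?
The chart is tilted about 18° clockwise. The H slice takes up 30% of the pie.

30%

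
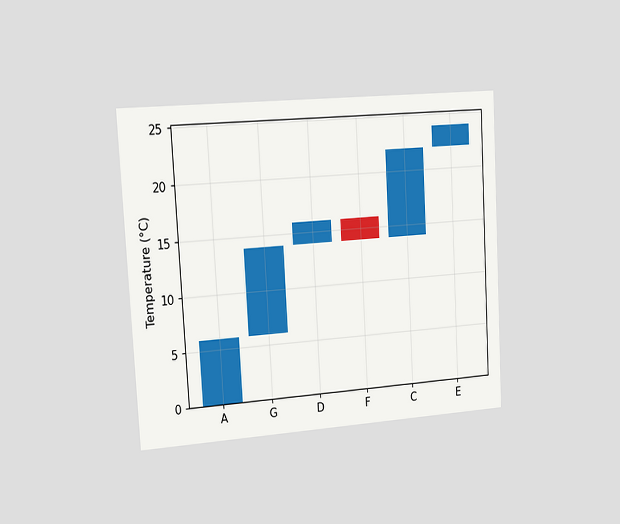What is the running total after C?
The chart is tilted about 3° counter-clockwise and viewed slightly from the left. After C the running total reaches 22°C.

22°C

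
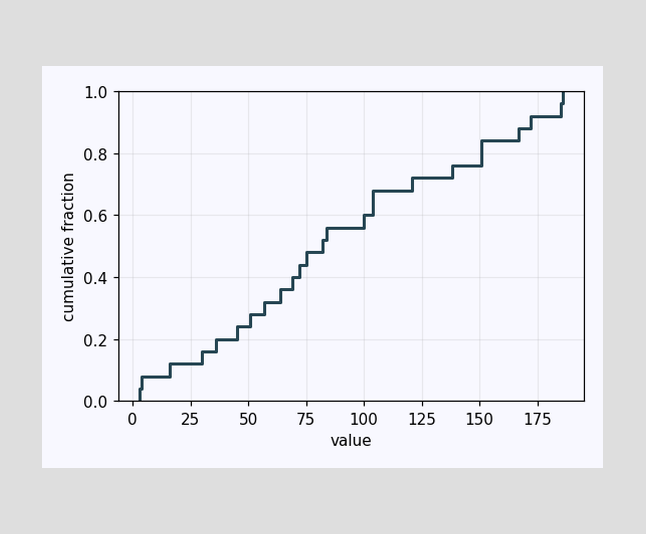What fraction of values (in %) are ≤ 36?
20%

At x=36 the ECDF step is at 20%.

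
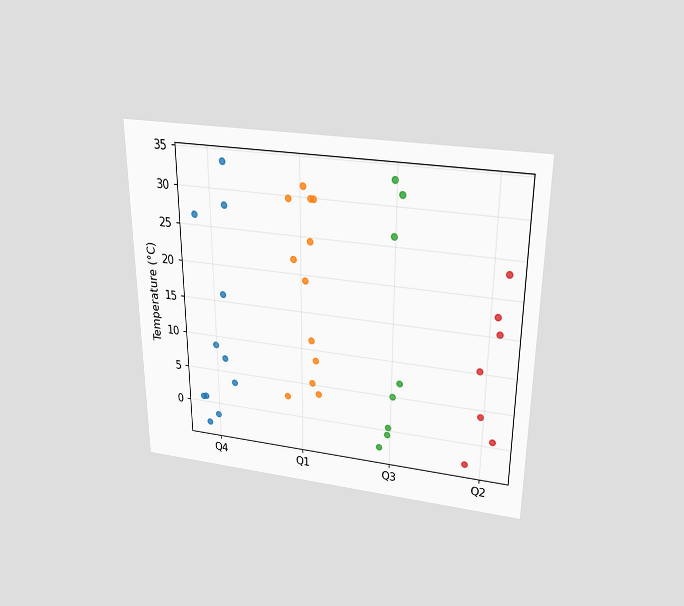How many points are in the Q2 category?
7

The chart is viewed slightly from above. Counting the markers in the Q2 column gives 7.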